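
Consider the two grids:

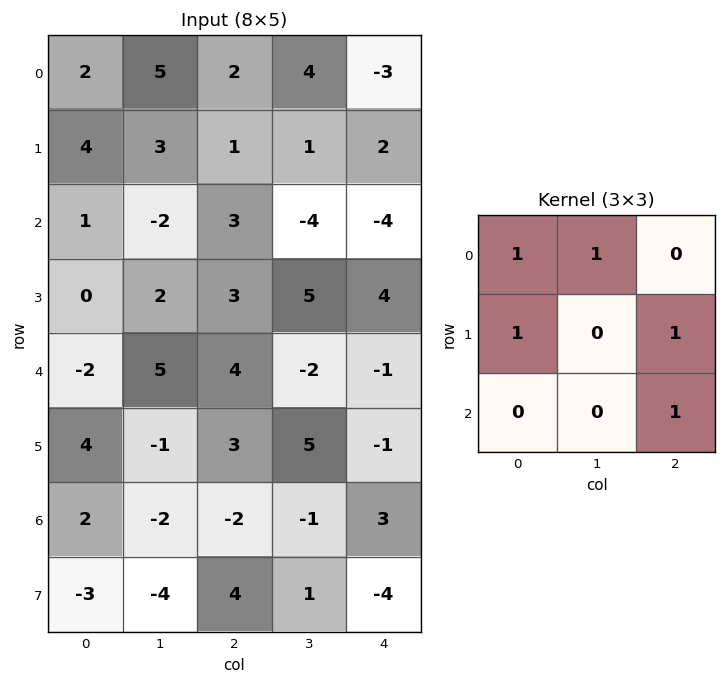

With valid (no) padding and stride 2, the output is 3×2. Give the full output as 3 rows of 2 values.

15 5
6 5
8 7

Output[0,0]: The receptive field on the input at this output position is [2 5 2 / 4 3 1 / 1 -2 3]. Elementwise product with the kernel and sum: 2·1 + 5·1 + 4·1 + 1·1 + 3·1.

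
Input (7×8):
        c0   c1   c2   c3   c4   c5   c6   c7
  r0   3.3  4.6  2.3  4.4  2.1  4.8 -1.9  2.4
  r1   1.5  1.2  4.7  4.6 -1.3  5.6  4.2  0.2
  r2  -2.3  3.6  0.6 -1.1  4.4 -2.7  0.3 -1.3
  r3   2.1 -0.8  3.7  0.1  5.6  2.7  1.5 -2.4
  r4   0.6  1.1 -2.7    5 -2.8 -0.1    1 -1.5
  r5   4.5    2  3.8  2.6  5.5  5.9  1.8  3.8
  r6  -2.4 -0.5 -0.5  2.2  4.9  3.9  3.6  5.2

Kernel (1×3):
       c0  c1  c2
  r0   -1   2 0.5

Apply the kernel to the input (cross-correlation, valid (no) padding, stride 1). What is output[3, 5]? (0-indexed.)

-0.9

The receptive field on the input at this output position is [2.7 1.5 -2.4]. Elementwise product with the kernel and sum: 2.7·-1 + 1.5·2 + -2.4·0.5.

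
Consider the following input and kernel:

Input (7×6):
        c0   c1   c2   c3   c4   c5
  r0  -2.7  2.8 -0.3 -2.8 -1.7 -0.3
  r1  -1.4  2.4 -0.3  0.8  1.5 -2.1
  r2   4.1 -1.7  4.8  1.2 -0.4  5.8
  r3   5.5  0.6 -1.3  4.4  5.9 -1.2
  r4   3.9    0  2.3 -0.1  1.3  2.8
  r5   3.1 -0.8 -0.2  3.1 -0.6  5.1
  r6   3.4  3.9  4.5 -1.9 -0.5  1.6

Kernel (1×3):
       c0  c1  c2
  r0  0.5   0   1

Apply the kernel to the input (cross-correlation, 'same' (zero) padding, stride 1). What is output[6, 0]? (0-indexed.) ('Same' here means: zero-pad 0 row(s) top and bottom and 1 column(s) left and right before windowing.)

3.9

The receptive field on the zero-padded input at this output position is [0 3.4 3.9]. Elementwise product with the kernel and sum: 0·0.5 + 3.9·1.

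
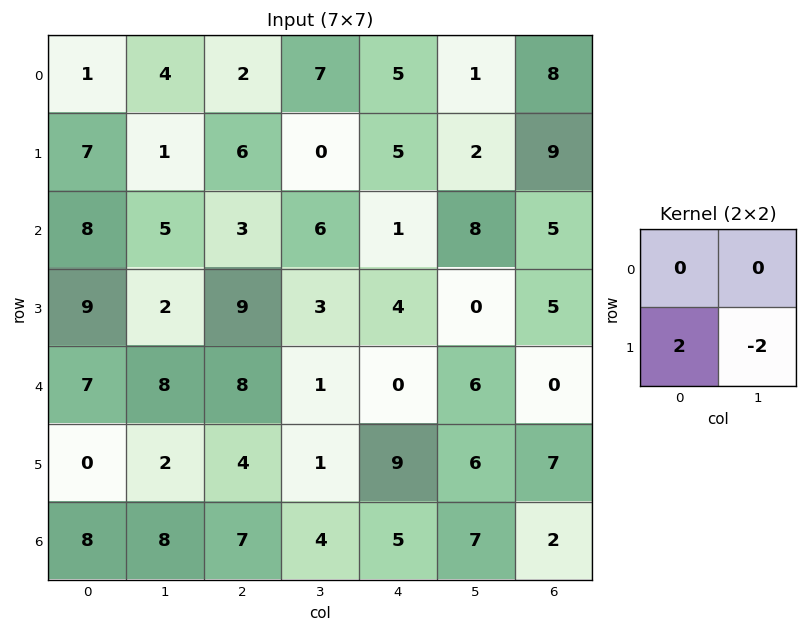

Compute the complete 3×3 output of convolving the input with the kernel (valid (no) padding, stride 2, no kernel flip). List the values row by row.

Output[0,0]: The receptive field on the input at this output position is [1 4 / 7 1]. Elementwise product with the kernel and sum: 7·2 + 1·-2.
Output[0,1]: The receptive field on the input at this output position is [2 7 / 6 0]. Elementwise product with the kernel and sum: 6·2 + 0·-2.

12 12 6
14 12 8
-4 6 6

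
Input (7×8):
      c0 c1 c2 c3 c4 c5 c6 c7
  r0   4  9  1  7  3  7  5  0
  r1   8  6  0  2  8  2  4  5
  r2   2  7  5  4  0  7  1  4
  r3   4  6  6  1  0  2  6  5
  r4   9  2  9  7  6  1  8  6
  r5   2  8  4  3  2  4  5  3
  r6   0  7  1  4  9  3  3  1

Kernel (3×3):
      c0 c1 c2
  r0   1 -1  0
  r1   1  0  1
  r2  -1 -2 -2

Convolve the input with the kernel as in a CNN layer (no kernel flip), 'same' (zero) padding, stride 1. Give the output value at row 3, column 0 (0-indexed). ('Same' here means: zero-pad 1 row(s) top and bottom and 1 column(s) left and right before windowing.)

The receptive field on the zero-padded input at this output position is [0 2 7 / 0 4 6 / 0 9 2]. Elementwise product with the kernel and sum: 0·1 + 2·-1 + 0·1 + 6·1 + 0·-1 + 9·-2 + 2·-2.

-18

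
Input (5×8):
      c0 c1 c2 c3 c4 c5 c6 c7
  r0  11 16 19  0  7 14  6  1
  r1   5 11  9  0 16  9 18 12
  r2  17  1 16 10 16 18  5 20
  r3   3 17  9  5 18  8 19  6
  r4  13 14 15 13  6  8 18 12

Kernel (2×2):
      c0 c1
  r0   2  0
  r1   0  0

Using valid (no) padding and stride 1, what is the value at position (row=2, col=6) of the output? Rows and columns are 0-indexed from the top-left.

The receptive field on the input at this output position is [5 20 / 19 6]. Elementwise product with the kernel and sum: 5·2.

10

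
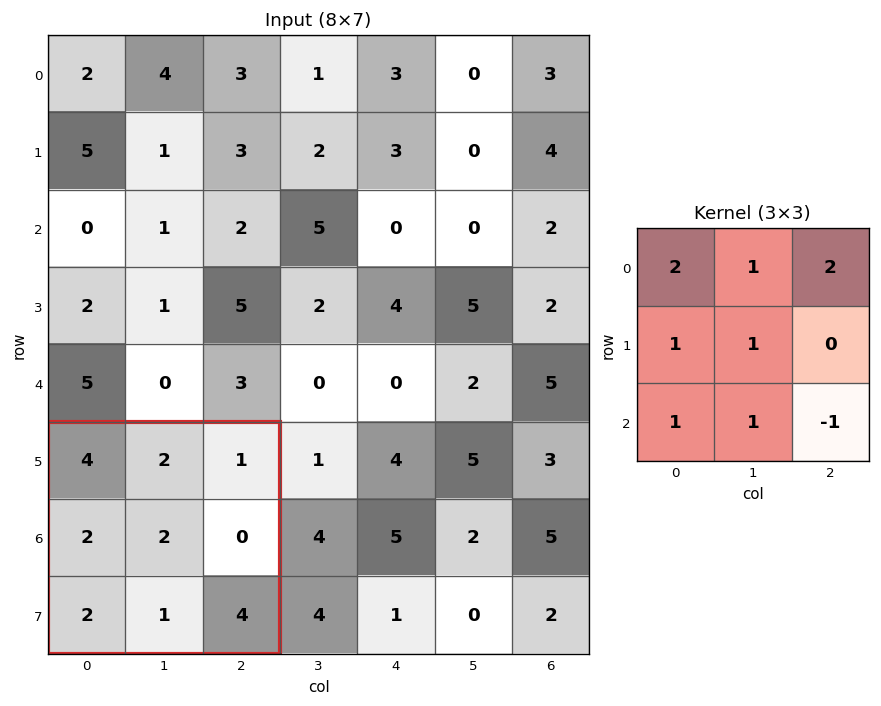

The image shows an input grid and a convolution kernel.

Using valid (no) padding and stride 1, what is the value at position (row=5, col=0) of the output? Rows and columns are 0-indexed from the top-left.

15

The receptive field on the input at this output position is [4 2 1 / 2 2 0 / 2 1 4]. Elementwise product with the kernel and sum: 4·2 + 2·1 + 1·2 + 2·1 + 2·1 + 2·1 + 1·1 + 4·-1.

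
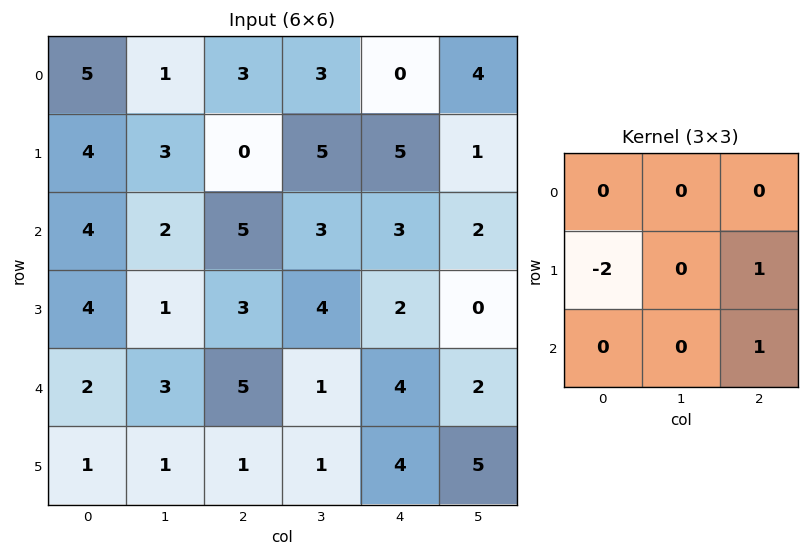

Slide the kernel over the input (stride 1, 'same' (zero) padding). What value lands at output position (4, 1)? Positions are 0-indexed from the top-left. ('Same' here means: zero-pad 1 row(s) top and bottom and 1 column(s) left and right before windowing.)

The receptive field on the zero-padded input at this output position is [4 1 3 / 2 3 5 / 1 1 1]. Elementwise product with the kernel and sum: 2·-2 + 5·1 + 1·1.

2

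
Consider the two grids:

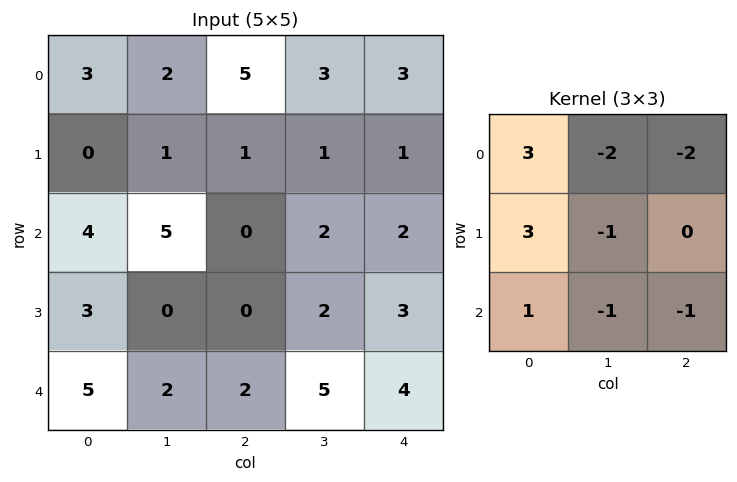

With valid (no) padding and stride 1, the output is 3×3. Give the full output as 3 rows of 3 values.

-7 -5 1
6 12 -8
12 6 -17

Output[0,0]: The receptive field on the input at this output position is [3 2 5 / 0 1 1 / 4 5 0]. Elementwise product with the kernel and sum: 3·3 + 2·-2 + 5·-2 + 0·3 + 1·-1 + 4·1 + 5·-1 + 0·-1.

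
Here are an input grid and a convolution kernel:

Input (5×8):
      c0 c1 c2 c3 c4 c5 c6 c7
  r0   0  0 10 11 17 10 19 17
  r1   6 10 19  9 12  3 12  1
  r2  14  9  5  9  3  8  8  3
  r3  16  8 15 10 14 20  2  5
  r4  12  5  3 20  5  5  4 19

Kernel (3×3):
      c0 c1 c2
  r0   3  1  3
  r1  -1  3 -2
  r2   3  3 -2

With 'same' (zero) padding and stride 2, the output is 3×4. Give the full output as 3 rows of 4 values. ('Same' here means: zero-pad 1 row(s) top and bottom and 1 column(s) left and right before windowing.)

-2 77 77 56
92 113 64 90
66 33 89 46

Output[0,0]: The receptive field on the zero-padded input at this output position is [0 0 0 / 0 0 0 / 0 6 10]. Elementwise product with the kernel and sum: 0·3 + 0·1 + 0·3 + 0·-1 + 0·3 + 0·-2 + 0·3 + 6·3 + 10·-2.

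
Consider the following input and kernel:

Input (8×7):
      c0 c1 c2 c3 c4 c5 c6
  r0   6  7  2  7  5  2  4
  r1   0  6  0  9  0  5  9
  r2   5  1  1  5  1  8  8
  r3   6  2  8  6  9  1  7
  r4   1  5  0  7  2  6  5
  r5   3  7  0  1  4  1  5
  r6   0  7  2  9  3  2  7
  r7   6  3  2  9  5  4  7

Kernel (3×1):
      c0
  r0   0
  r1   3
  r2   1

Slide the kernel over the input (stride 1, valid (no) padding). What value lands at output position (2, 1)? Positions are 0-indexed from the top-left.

The receptive field on the input at this output position is [1 / 2 / 5]. Elementwise product with the kernel and sum: 2·3 + 5·1.

11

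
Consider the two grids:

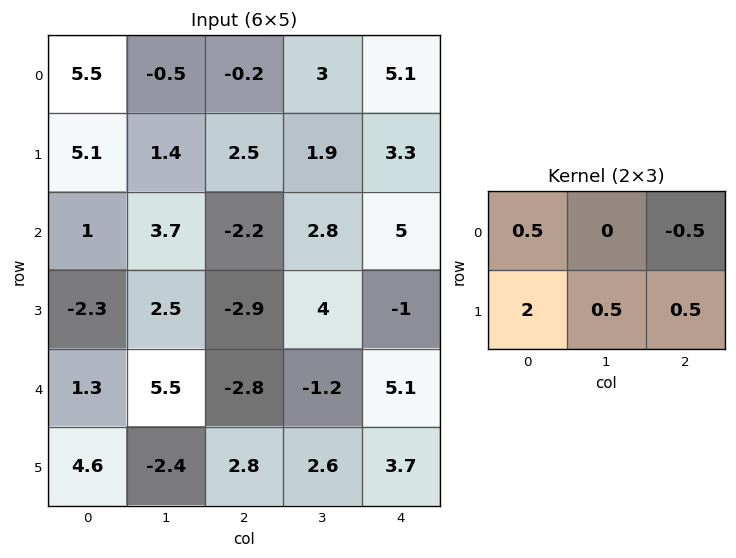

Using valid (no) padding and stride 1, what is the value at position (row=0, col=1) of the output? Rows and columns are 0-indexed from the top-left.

3.25

The receptive field on the input at this output position is [-0.5 -0.2 3 / 1.4 2.5 1.9]. Elementwise product with the kernel and sum: -0.5·0.5 + 3·-0.5 + 1.4·2 + 2.5·0.5 + 1.9·0.5.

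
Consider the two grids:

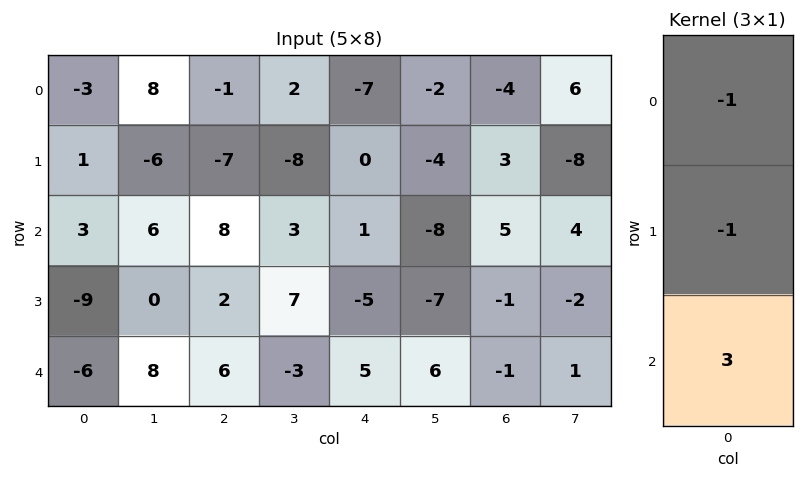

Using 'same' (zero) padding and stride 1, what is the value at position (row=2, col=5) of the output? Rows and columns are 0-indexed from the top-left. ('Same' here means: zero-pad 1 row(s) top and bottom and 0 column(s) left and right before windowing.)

-9

The receptive field on the zero-padded input at this output position is [-4 / -8 / -7]. Elementwise product with the kernel and sum: -4·-1 + -8·-1 + -7·3.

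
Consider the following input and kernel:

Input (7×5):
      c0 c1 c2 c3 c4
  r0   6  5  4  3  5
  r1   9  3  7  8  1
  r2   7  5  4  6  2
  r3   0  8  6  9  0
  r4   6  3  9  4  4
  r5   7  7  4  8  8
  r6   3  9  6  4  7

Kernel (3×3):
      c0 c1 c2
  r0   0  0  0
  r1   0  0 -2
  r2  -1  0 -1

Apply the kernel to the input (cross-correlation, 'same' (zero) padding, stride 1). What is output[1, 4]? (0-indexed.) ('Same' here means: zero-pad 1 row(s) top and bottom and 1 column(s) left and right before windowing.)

The receptive field on the zero-padded input at this output position is [3 5 0 / 8 1 0 / 6 2 0]. Elementwise product with the kernel and sum: 0·-2 + 6·-1 + 0·-1.

-6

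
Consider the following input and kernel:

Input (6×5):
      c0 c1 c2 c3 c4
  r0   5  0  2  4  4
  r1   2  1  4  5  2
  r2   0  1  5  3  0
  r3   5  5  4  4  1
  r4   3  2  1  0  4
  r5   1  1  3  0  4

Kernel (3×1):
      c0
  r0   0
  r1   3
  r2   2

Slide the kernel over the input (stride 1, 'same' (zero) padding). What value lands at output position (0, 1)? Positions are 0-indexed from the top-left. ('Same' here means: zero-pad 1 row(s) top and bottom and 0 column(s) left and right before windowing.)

2

The receptive field on the zero-padded input at this output position is [0 / 0 / 1]. Elementwise product with the kernel and sum: 0·3 + 1·2.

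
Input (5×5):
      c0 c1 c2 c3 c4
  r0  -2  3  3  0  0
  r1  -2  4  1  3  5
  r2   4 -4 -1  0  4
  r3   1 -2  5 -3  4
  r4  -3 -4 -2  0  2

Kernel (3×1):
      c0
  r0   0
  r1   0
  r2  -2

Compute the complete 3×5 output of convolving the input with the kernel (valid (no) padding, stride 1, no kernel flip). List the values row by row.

Output[0,0]: The receptive field on the input at this output position is [-2 / -2 / 4]. Elementwise product with the kernel and sum: 4·-2.
Output[0,1]: The receptive field on the input at this output position is [3 / 4 / -4]. Elementwise product with the kernel and sum: -4·-2.

-8 8 2 0 -8
-2 4 -10 6 -8
6 8 4 0 -4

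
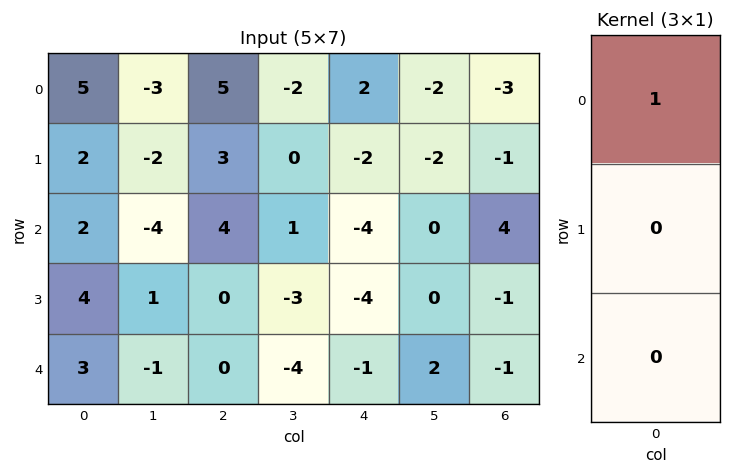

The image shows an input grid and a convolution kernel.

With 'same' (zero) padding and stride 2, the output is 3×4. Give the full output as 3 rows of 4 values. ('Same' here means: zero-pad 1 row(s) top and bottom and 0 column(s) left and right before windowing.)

Output[0,0]: The receptive field on the zero-padded input at this output position is [0 / 5 / 2]. Elementwise product with the kernel and sum: 0·1.
Output[0,1]: The receptive field on the zero-padded input at this output position is [0 / 5 / 3]. Elementwise product with the kernel and sum: 0·1.

0 0 0 0
2 3 -2 -1
4 0 -4 -1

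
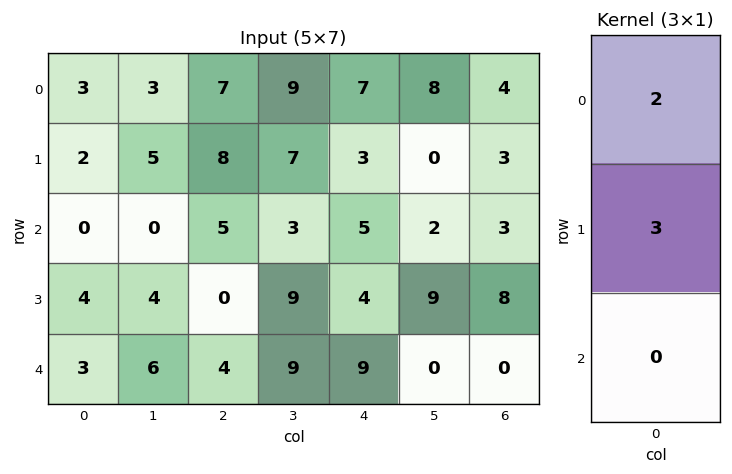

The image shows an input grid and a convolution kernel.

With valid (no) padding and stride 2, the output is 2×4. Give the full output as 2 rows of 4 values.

12 38 23 17
12 10 22 30

Output[0,0]: The receptive field on the input at this output position is [3 / 2 / 0]. Elementwise product with the kernel and sum: 3·2 + 2·3.
Output[0,1]: The receptive field on the input at this output position is [7 / 8 / 5]. Elementwise product with the kernel and sum: 7·2 + 8·3.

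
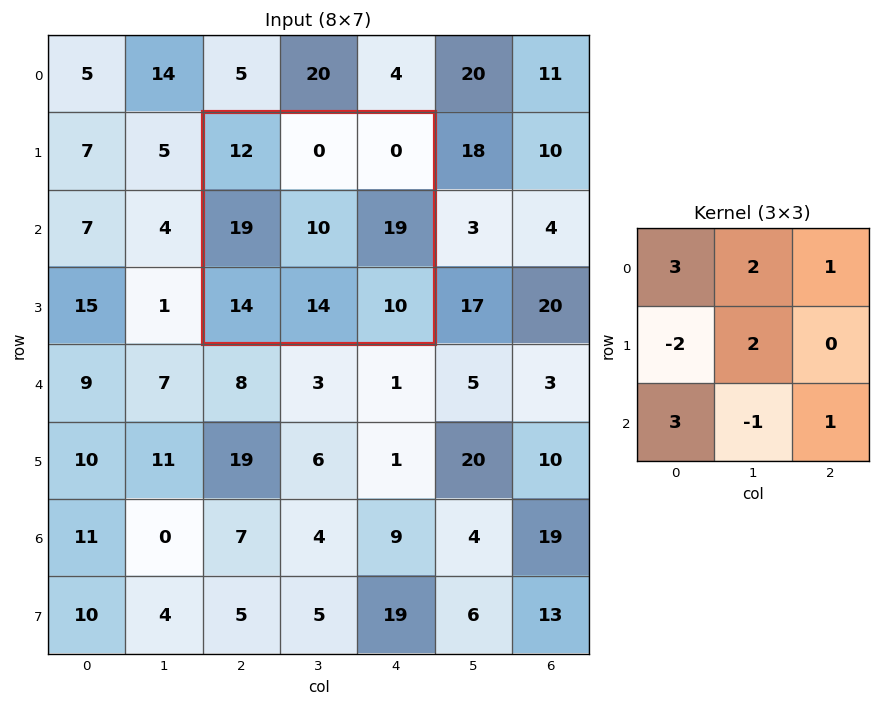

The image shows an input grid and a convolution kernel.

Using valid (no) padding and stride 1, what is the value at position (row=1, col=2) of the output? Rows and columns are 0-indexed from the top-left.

The receptive field on the input at this output position is [12 0 0 / 19 10 19 / 14 14 10]. Elementwise product with the kernel and sum: 12·3 + 0·2 + 0·1 + 19·-2 + 10·2 + 14·3 + 14·-1 + 10·1.

56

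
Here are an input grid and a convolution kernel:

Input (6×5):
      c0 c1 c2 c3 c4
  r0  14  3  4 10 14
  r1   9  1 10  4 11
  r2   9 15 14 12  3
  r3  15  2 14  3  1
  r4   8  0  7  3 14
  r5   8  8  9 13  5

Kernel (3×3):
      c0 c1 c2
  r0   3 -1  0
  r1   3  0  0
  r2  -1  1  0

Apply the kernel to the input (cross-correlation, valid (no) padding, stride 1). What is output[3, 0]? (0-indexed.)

The receptive field on the input at this output position is [15 2 14 / 8 0 7 / 8 8 9]. Elementwise product with the kernel and sum: 15·3 + 2·-1 + 8·3 + 8·-1 + 8·1.

67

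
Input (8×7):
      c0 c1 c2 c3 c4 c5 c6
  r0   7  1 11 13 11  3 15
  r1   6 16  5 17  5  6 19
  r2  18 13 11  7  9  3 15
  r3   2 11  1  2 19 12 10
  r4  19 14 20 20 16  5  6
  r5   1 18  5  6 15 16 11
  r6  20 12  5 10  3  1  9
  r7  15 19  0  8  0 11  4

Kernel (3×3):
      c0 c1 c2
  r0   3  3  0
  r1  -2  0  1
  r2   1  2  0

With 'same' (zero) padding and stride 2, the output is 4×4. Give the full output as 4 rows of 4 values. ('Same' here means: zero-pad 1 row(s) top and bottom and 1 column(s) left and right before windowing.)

Output[0,0]: The receptive field on the zero-padded input at this output position is [0 0 0 / 0 7 1 / 0 6 16]. Elementwise product with the kernel and sum: 0·3 + 0·3 + 0·-2 + 1·1 + 0·1 + 6·2.
Output[0,1]: The receptive field on the zero-padded input at this output position is [0 0 0 / 1 11 13 / 16 5 17]. Elementwise product with the kernel and sum: 0·3 + 0·3 + 1·-2 + 13·1 + 16·1 + 5·2.

13 37 4 38
35 57 95 101
22 56 64 94
45 74 52 98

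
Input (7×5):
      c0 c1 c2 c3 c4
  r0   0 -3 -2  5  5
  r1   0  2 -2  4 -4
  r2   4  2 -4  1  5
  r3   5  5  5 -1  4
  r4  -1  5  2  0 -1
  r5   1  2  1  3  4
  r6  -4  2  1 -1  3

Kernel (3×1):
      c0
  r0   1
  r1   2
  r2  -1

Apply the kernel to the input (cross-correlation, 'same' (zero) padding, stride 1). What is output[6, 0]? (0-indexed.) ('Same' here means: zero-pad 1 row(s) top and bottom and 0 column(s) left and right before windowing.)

-7

The receptive field on the zero-padded input at this output position is [1 / -4 / 0]. Elementwise product with the kernel and sum: 1·1 + -4·2 + 0·-1.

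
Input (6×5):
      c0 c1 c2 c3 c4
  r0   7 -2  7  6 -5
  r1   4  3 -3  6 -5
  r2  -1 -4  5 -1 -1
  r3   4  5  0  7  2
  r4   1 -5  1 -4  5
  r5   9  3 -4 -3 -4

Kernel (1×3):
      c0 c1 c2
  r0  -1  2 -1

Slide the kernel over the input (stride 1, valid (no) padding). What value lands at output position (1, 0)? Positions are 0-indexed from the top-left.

The receptive field on the input at this output position is [4 3 -3]. Elementwise product with the kernel and sum: 4·-1 + 3·2 + -3·-1.

5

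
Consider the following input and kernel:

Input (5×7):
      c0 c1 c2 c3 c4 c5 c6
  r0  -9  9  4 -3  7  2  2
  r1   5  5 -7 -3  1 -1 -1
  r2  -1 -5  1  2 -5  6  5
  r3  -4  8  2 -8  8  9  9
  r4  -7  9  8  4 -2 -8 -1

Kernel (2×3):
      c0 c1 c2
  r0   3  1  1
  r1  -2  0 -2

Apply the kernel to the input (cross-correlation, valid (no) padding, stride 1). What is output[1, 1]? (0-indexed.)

11

The receptive field on the input at this output position is [5 -7 -3 / -5 1 2]. Elementwise product with the kernel and sum: 5·3 + -7·1 + -3·1 + -5·-2 + 2·-2.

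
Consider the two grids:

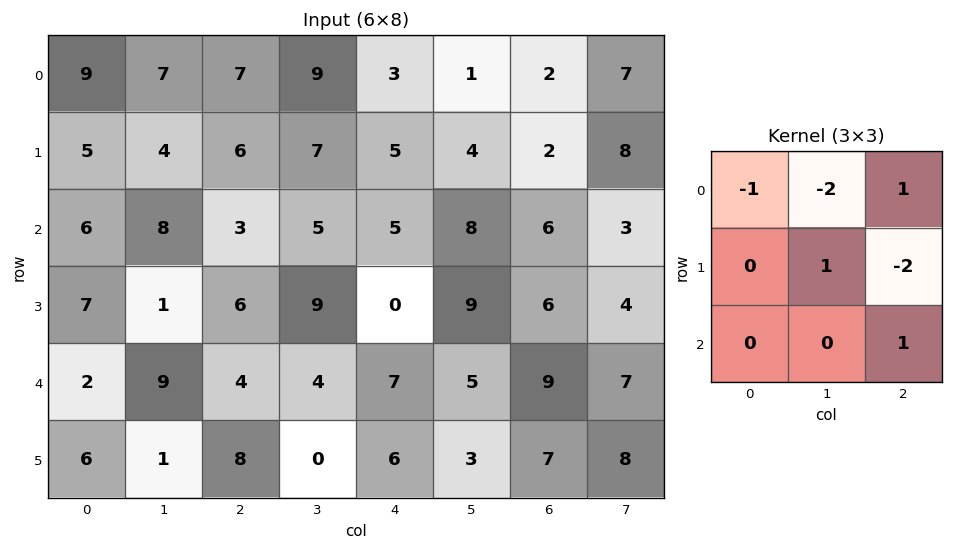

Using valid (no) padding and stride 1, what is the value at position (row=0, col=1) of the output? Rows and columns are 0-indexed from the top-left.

-15

The receptive field on the input at this output position is [7 7 9 / 4 6 7 / 8 3 5]. Elementwise product with the kernel and sum: 7·-1 + 7·-2 + 9·1 + 6·1 + 7·-2 + 5·1.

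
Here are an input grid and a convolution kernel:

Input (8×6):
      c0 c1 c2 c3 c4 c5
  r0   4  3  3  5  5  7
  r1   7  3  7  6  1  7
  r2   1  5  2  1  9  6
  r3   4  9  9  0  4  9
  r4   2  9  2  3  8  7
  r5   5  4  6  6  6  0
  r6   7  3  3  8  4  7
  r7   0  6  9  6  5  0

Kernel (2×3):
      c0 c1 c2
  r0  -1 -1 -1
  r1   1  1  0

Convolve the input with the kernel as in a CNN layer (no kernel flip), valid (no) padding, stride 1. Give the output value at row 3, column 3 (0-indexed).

-2

The receptive field on the input at this output position is [0 4 9 / 3 8 7]. Elementwise product with the kernel and sum: 0·-1 + 4·-1 + 9·-1 + 3·1 + 8·1.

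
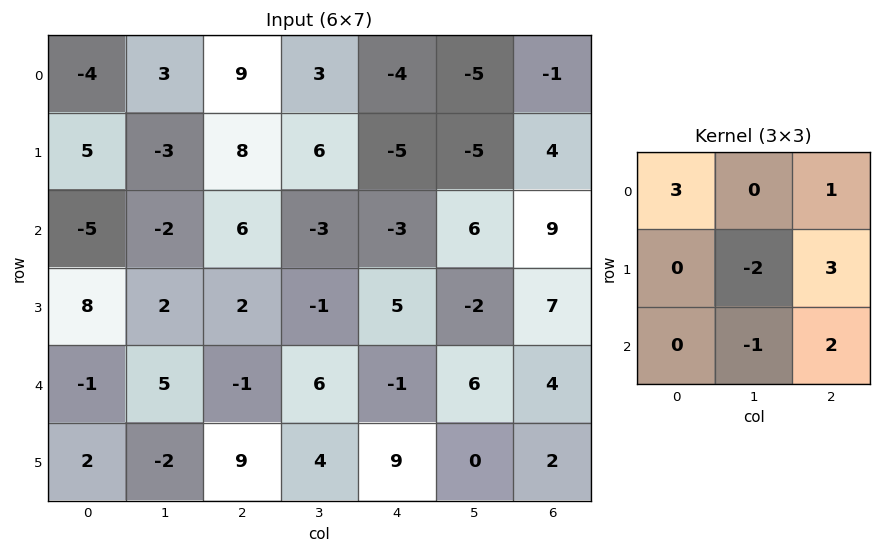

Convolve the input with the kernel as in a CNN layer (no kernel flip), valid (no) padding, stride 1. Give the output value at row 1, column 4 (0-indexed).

20

The receptive field on the input at this output position is [-5 -5 4 / -3 6 9 / 5 -2 7]. Elementwise product with the kernel and sum: -5·3 + 4·1 + 6·-2 + 9·3 + -2·-1 + 7·2.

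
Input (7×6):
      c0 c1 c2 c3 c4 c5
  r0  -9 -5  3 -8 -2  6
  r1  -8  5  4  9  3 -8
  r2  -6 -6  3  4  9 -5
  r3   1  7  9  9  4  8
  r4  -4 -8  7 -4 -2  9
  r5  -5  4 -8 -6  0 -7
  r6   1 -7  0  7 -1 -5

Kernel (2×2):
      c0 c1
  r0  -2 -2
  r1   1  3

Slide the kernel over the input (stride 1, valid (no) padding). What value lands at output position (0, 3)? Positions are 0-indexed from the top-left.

38

The receptive field on the input at this output position is [-8 -2 / 9 3]. Elementwise product with the kernel and sum: -8·-2 + -2·-2 + 9·1 + 3·3.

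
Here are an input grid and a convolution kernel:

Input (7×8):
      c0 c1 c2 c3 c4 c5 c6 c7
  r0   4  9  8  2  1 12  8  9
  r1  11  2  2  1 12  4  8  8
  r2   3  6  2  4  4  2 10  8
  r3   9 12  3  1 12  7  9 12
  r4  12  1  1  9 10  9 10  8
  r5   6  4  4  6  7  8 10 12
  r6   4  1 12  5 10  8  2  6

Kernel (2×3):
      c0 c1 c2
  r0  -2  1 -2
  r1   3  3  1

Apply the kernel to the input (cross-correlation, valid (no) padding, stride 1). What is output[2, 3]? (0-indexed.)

38

The receptive field on the input at this output position is [4 4 2 / 1 12 7]. Elementwise product with the kernel and sum: 4·-2 + 4·1 + 2·-2 + 1·3 + 12·3 + 7·1.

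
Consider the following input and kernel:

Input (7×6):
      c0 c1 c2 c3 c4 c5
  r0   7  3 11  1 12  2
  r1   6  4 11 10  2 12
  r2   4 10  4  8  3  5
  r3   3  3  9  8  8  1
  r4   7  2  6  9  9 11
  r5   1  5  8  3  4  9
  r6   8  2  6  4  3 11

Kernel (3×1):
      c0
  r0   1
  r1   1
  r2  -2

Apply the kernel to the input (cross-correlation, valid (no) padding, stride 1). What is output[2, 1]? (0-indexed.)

The receptive field on the input at this output position is [10 / 3 / 2]. Elementwise product with the kernel and sum: 10·1 + 3·1 + 2·-2.

9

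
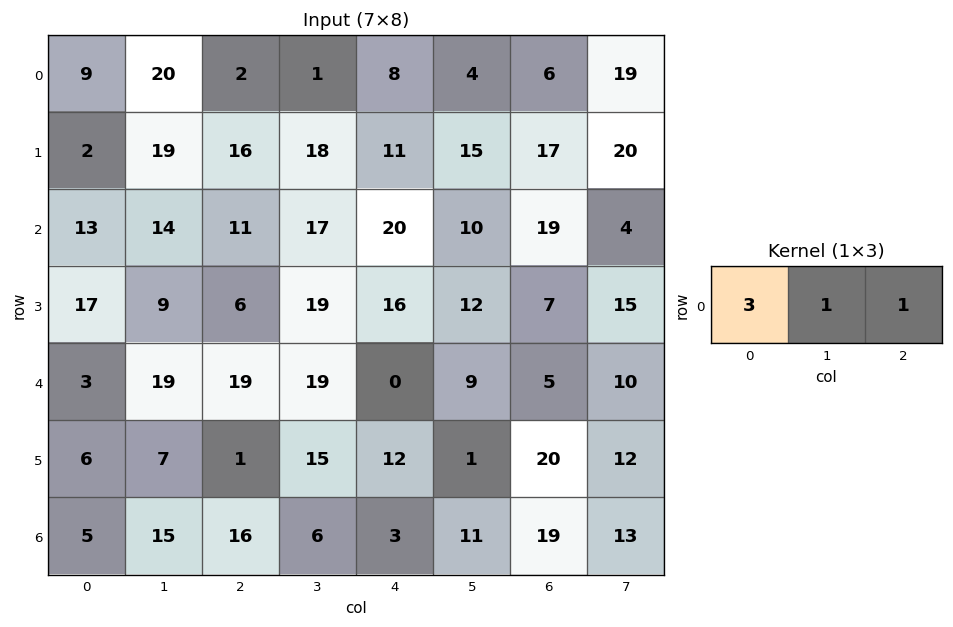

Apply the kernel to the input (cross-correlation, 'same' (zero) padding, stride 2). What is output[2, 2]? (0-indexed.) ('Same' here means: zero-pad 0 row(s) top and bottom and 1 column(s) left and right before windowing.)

66

The receptive field on the zero-padded input at this output position is [19 0 9]. Elementwise product with the kernel and sum: 19·3 + 0·1 + 9·1.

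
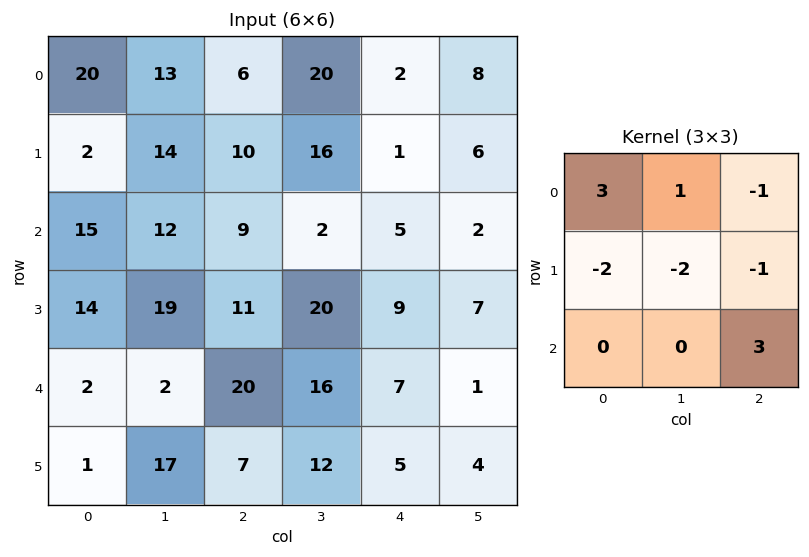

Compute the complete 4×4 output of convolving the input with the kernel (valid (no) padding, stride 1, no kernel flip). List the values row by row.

Output[0,0]: The receptive field on the input at this output position is [20 13 6 / 2 14 10 / 15 12 9]. Elementwise product with the kernel and sum: 20·3 + 13·1 + 6·-1 + 2·-2 + 14·-2 + 10·-1 + 9·3.

52 -33 -2 20
-20 52 45 48
31 11 -26 -53
43 24 -20 27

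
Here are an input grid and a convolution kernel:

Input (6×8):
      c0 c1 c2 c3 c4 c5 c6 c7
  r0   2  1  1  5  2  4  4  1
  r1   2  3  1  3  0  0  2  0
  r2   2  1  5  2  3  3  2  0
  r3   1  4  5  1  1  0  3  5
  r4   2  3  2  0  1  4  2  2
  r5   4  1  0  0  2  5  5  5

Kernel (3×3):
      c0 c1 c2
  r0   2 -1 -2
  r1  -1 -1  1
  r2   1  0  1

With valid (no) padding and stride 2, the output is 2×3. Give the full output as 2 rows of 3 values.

Output[0,0]: The receptive field on the input at this output position is [2 1 1 / 2 3 1 / 2 1 5]. Elementwise product with the kernel and sum: 2·2 + 1·-1 + 1·-2 + 2·-1 + 3·-1 + 1·1 + 2·1 + 5·1.

4 -3 -1
-3 0 4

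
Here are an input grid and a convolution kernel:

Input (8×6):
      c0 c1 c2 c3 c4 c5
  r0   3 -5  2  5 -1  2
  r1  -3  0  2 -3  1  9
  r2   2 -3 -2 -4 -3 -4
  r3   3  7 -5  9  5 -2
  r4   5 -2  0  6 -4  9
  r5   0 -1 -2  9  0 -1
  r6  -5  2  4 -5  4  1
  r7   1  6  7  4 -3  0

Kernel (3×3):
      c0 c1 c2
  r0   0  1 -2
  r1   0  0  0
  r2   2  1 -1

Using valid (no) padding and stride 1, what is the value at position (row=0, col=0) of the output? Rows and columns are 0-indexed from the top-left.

The receptive field on the input at this output position is [3 -5 2 / -3 0 2 / 2 -3 -2]. Elementwise product with the kernel and sum: -5·1 + 2·-2 + 2·2 + -3·1 + -2·-1.

-6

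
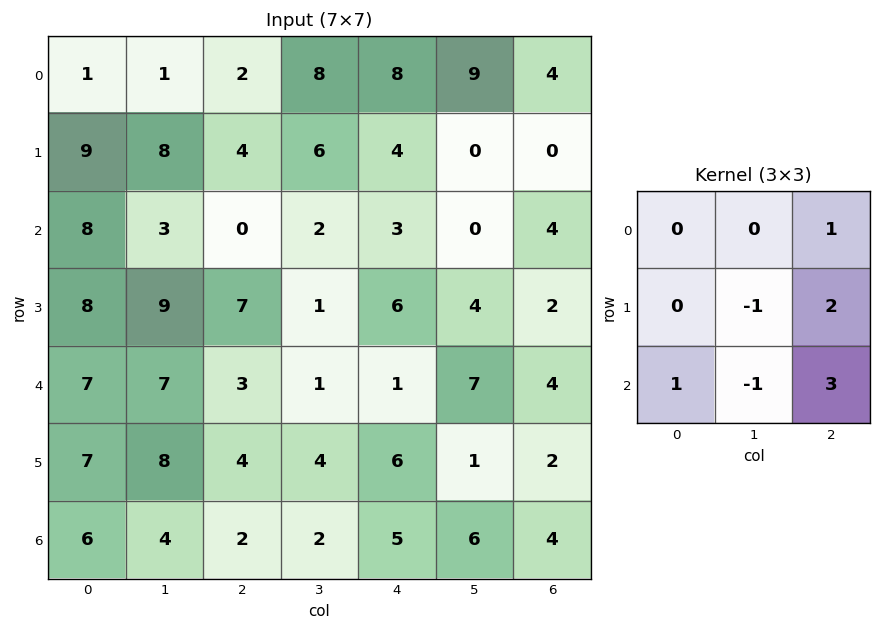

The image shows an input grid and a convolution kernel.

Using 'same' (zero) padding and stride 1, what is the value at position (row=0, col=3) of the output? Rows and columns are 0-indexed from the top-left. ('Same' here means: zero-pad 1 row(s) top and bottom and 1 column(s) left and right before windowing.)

18

The receptive field on the zero-padded input at this output position is [0 0 0 / 2 8 8 / 4 6 4]. Elementwise product with the kernel and sum: 0·1 + 8·-1 + 8·2 + 4·1 + 6·-1 + 4·3.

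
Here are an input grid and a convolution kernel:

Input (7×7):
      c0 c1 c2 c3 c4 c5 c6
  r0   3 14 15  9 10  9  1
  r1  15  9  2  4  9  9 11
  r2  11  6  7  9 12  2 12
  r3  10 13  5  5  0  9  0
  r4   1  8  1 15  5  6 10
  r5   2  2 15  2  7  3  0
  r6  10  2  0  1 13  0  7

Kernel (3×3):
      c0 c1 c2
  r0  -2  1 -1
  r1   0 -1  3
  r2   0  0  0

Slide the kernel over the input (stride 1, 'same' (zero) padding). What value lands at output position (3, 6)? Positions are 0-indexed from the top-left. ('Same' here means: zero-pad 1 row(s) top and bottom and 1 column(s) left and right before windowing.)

8

The receptive field on the zero-padded input at this output position is [2 12 0 / 9 0 0 / 6 10 0]. Elementwise product with the kernel and sum: 2·-2 + 12·1 + 0·-1 + 0·-1 + 0·3.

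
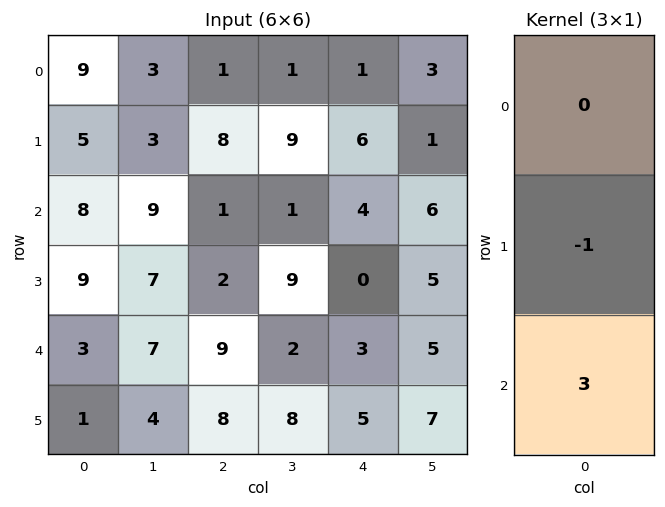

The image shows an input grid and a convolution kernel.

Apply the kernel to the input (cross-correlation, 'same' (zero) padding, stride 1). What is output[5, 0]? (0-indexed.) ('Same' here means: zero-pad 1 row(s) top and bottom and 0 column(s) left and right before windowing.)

-1

The receptive field on the zero-padded input at this output position is [3 / 1 / 0]. Elementwise product with the kernel and sum: 1·-1 + 0·3.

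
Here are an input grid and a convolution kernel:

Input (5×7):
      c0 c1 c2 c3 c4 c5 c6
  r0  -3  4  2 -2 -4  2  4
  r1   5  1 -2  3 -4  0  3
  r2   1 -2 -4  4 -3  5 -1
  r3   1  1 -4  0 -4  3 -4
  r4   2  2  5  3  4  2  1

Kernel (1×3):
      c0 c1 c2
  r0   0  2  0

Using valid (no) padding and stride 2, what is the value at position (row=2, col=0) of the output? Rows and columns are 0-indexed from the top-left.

4

The receptive field on the input at this output position is [2 2 5]. Elementwise product with the kernel and sum: 2·2.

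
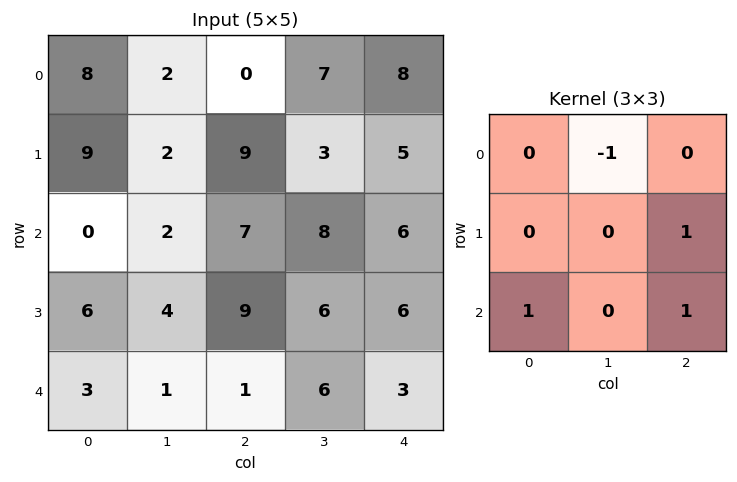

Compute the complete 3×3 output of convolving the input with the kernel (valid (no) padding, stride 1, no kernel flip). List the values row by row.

14 13 11
20 9 18
11 6 2

Output[0,0]: The receptive field on the input at this output position is [8 2 0 / 9 2 9 / 0 2 7]. Elementwise product with the kernel and sum: 2·-1 + 9·1 + 0·1 + 7·1.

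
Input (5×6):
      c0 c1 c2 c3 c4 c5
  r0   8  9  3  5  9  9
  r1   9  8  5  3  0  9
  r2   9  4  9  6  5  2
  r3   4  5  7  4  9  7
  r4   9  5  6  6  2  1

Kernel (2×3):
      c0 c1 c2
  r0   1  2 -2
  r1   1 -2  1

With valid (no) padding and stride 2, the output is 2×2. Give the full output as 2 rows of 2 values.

18 -6
0 19

Output[0,0]: The receptive field on the input at this output position is [8 9 3 / 9 8 5]. Elementwise product with the kernel and sum: 8·1 + 9·2 + 3·-2 + 9·1 + 8·-2 + 5·1.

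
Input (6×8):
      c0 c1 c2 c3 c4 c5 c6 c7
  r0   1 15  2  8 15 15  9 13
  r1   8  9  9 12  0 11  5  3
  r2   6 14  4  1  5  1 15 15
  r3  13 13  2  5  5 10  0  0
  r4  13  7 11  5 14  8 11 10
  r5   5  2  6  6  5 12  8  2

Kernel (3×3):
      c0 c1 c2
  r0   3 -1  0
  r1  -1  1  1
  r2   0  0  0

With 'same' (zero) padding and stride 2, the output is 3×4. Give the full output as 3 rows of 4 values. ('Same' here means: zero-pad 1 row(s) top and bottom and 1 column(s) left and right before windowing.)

Output[0,0]: The receptive field on the zero-padded input at this output position is [0 0 0 / 0 1 15 / 0 8 9]. Elementwise product with the kernel and sum: 0·3 + 0·-1 + 0·-1 + 1·1 + 15·1.

16 -5 22 7
12 9 41 57
7 46 27 43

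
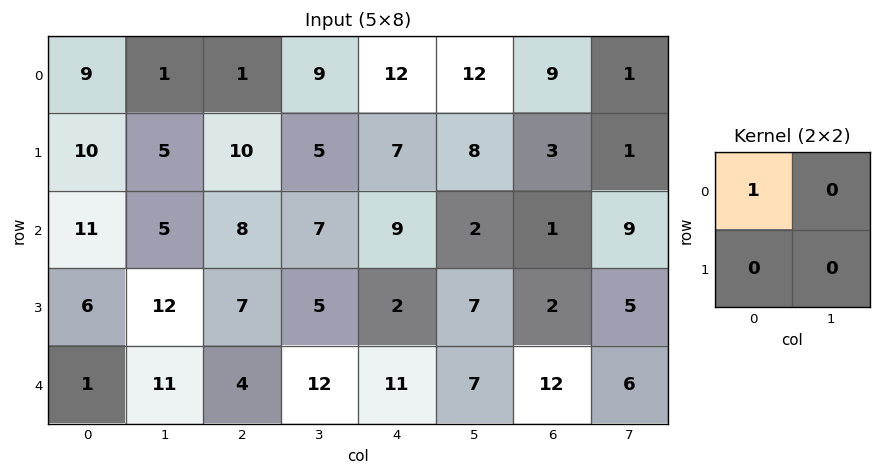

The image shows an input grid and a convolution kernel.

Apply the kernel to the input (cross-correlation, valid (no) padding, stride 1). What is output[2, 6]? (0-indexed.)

1

The receptive field on the input at this output position is [1 9 / 2 5]. Elementwise product with the kernel and sum: 1·1.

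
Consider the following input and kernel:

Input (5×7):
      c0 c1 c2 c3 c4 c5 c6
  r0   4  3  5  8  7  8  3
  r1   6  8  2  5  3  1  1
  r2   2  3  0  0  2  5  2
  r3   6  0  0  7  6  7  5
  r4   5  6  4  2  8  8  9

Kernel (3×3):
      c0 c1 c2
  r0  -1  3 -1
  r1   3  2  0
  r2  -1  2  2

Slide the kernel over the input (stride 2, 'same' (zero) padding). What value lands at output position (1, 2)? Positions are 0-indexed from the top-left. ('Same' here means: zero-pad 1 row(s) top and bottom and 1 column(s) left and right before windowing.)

26

The receptive field on the zero-padded input at this output position is [5 3 1 / 0 2 5 / 7 6 7]. Elementwise product with the kernel and sum: 5·-1 + 3·3 + 1·-1 + 0·3 + 2·2 + 7·-1 + 6·2 + 7·2.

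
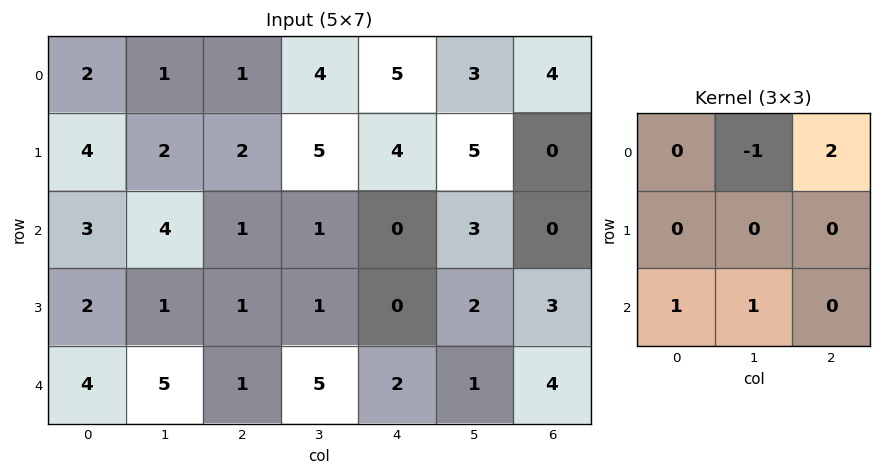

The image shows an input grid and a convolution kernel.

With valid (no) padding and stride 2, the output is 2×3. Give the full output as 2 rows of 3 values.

Output[0,0]: The receptive field on the input at this output position is [2 1 1 / 4 2 2 / 3 4 1]. Elementwise product with the kernel and sum: 1·-1 + 1·2 + 3·1 + 4·1.

8 8 8
7 5 0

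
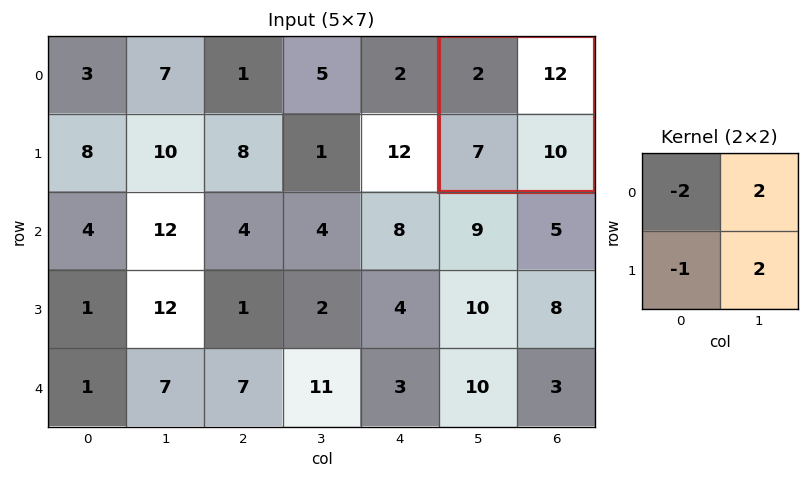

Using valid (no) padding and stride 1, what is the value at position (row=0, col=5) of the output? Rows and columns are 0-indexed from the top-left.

33

The receptive field on the input at this output position is [2 12 / 7 10]. Elementwise product with the kernel and sum: 2·-2 + 12·2 + 7·-1 + 10·2.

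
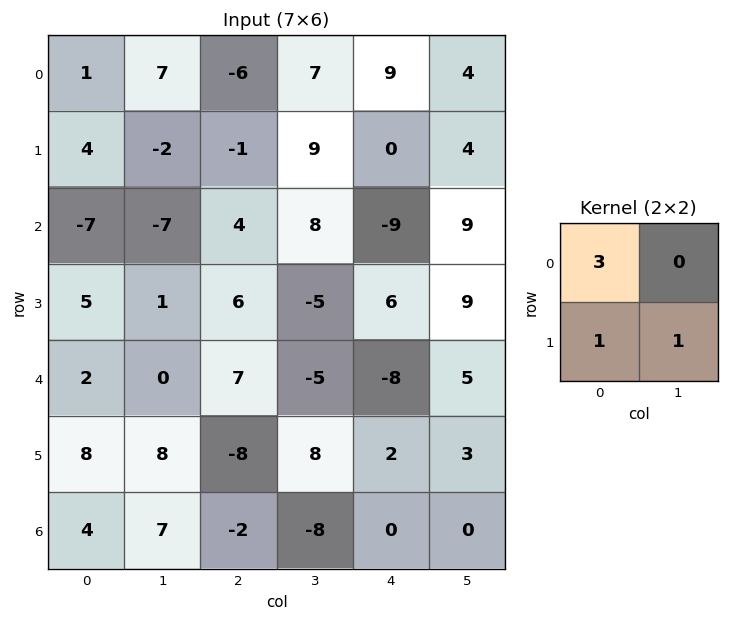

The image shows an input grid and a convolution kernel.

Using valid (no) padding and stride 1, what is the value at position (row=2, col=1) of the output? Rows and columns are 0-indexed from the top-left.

The receptive field on the input at this output position is [-7 4 / 1 6]. Elementwise product with the kernel and sum: -7·3 + 1·1 + 6·1.

-14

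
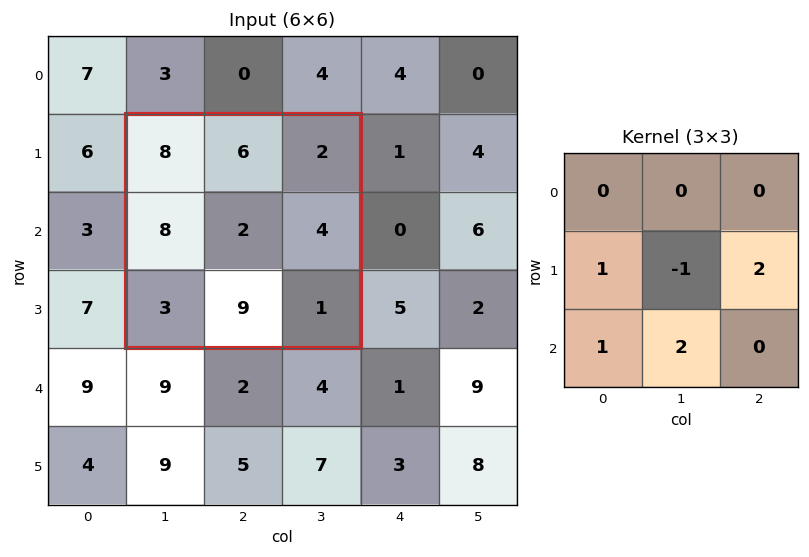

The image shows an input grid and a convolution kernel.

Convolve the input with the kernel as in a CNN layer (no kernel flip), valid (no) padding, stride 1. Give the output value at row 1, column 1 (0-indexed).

35

The receptive field on the input at this output position is [8 6 2 / 8 2 4 / 3 9 1]. Elementwise product with the kernel and sum: 8·1 + 2·-1 + 4·2 + 3·1 + 9·2.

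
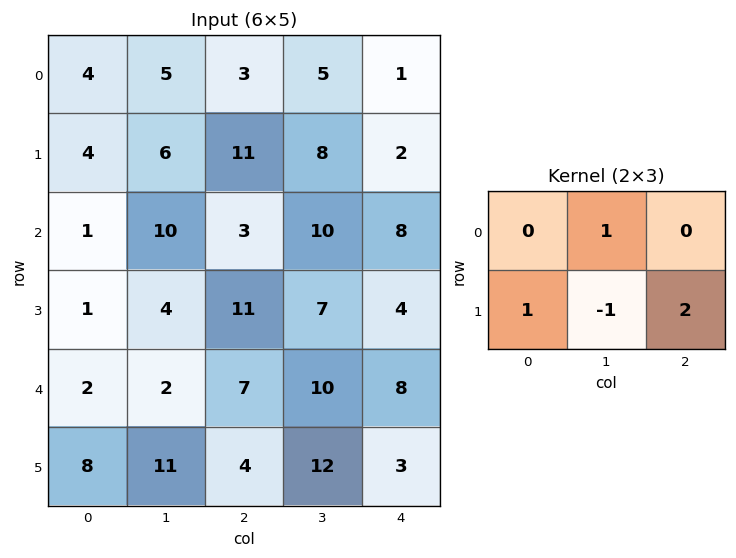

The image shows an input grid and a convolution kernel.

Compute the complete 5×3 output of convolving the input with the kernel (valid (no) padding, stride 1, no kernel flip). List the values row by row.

Output[0,0]: The receptive field on the input at this output position is [4 5 3 / 4 6 11]. Elementwise product with the kernel and sum: 5·1 + 4·1 + 6·-1 + 11·2.

25 14 12
3 38 17
29 10 22
18 26 20
7 38 8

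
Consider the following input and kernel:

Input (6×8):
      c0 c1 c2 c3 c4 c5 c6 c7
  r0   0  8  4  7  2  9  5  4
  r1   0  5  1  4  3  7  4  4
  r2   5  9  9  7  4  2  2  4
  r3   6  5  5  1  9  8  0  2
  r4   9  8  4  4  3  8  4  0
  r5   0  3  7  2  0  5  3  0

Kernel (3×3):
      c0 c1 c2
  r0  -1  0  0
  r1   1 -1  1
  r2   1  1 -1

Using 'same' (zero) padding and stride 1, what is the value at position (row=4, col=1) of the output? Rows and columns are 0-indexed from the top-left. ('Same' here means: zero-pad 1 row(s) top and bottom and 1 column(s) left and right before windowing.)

The receptive field on the zero-padded input at this output position is [6 5 5 / 9 8 4 / 0 3 7]. Elementwise product with the kernel and sum: 6·-1 + 9·1 + 8·-1 + 4·1 + 0·1 + 3·1 + 7·-1.

-5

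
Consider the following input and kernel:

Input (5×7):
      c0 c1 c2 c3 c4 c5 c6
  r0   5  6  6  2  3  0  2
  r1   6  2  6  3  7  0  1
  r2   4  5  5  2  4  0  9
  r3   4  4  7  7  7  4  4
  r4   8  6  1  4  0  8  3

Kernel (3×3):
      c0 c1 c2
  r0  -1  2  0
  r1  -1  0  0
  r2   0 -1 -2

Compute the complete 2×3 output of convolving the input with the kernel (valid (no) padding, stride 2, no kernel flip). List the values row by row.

-14 -18 -28
-6 -12 -25

Output[0,0]: The receptive field on the input at this output position is [5 6 6 / 6 2 6 / 4 5 5]. Elementwise product with the kernel and sum: 5·-1 + 6·2 + 6·-1 + 5·-1 + 5·-2.
Output[0,1]: The receptive field on the input at this output position is [6 2 3 / 6 3 7 / 5 2 4]. Elementwise product with the kernel and sum: 6·-1 + 2·2 + 6·-1 + 2·-1 + 4·-2.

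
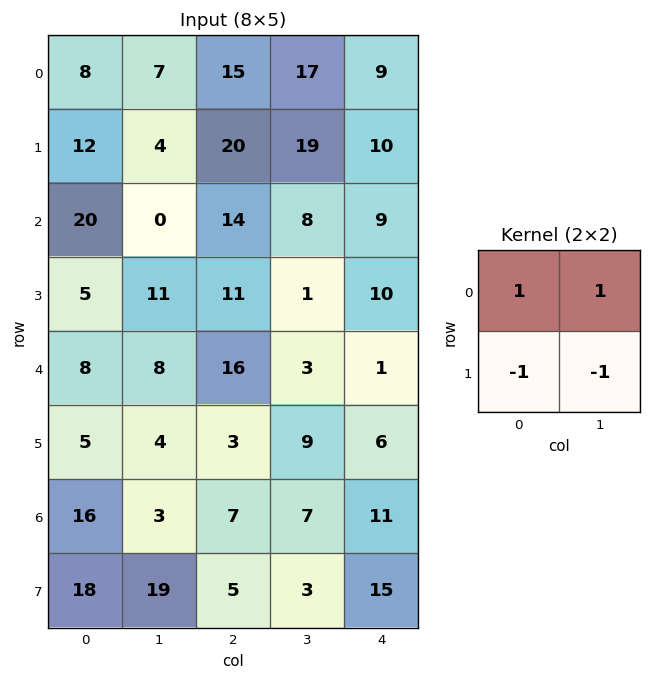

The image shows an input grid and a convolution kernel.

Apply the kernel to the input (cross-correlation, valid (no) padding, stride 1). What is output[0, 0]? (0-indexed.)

The receptive field on the input at this output position is [8 7 / 12 4]. Elementwise product with the kernel and sum: 8·1 + 7·1 + 12·-1 + 4·-1.

-1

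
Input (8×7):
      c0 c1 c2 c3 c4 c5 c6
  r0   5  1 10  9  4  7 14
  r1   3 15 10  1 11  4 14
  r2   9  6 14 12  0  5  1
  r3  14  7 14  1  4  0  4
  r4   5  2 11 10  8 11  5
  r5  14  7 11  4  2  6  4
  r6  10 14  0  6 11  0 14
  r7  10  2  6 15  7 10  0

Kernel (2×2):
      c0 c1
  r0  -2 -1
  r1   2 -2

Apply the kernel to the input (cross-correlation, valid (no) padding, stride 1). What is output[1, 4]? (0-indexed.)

-36

The receptive field on the input at this output position is [11 4 / 0 5]. Elementwise product with the kernel and sum: 11·-2 + 4·-1 + 0·2 + 5·-2.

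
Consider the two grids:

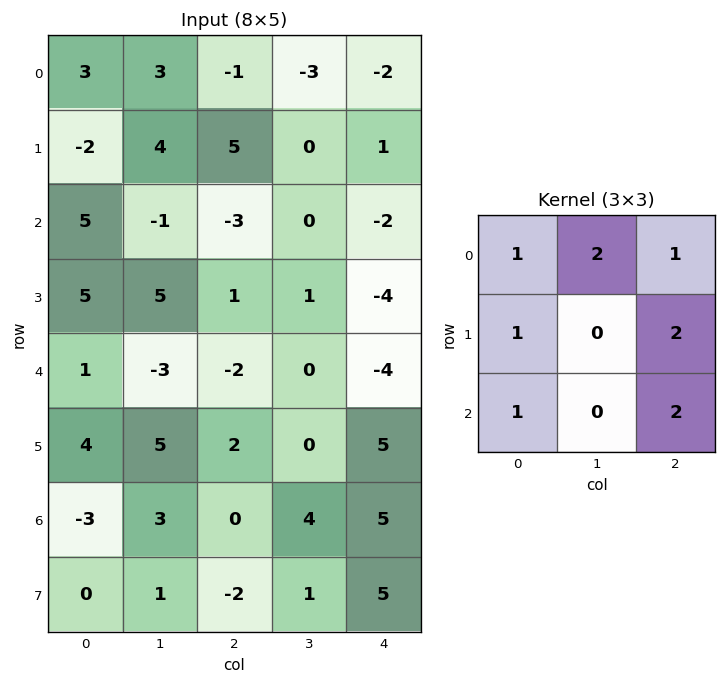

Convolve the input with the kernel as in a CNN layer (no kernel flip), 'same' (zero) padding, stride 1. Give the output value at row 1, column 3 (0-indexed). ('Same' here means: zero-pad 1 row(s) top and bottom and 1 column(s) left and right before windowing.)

The receptive field on the zero-padded input at this output position is [-1 -3 -2 / 5 0 1 / -3 0 -2]. Elementwise product with the kernel and sum: -1·1 + -3·2 + -2·1 + 5·1 + 1·2 + -3·1 + -2·2.

-9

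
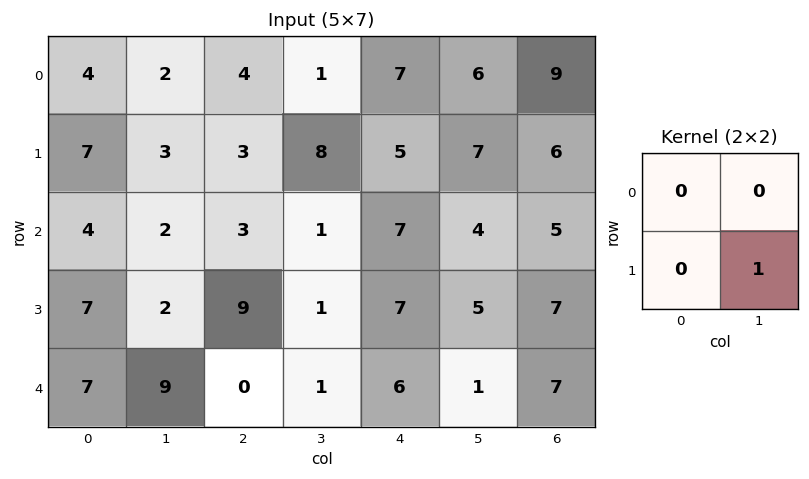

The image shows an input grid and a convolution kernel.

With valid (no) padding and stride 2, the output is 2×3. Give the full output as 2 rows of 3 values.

3 8 7
2 1 5

Output[0,0]: The receptive field on the input at this output position is [4 2 / 7 3]. Elementwise product with the kernel and sum: 3·1.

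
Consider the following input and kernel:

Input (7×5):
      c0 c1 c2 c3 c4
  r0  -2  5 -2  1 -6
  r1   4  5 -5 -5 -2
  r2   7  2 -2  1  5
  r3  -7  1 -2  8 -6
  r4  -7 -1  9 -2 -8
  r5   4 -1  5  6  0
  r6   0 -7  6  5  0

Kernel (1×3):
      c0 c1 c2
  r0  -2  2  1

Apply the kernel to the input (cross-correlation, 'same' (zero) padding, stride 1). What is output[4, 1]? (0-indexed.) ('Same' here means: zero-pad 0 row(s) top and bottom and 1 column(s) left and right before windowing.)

The receptive field on the zero-padded input at this output position is [-7 -1 9]. Elementwise product with the kernel and sum: -7·-2 + -1·2 + 9·1.

21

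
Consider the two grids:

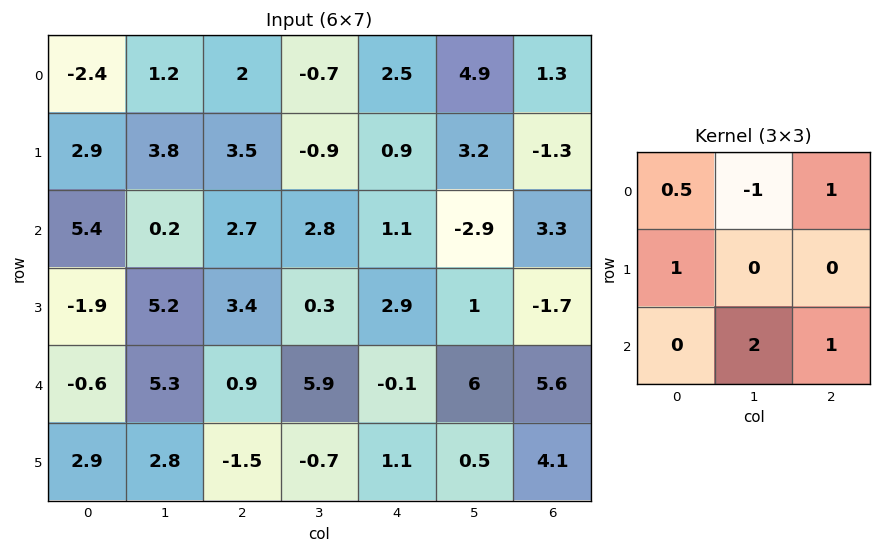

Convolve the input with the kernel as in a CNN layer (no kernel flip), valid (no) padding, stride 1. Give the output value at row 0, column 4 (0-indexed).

The receptive field on the input at this output position is [2.5 4.9 1.3 / 0.9 3.2 -1.3 / 1.1 -2.9 3.3]. Elementwise product with the kernel and sum: 2.5·0.5 + 4.9·-1 + 1.3·1 + 0.9·1 + -2.9·2 + 3.3·1.

-3.95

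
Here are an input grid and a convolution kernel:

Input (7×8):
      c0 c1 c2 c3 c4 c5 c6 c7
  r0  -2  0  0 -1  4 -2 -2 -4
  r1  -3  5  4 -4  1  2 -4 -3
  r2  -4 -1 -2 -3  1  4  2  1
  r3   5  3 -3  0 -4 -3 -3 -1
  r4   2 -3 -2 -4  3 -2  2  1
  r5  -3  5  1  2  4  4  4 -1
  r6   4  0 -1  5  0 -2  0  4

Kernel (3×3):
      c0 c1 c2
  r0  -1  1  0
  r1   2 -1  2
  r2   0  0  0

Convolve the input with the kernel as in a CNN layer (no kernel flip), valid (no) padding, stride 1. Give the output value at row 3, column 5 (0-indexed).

The receptive field on the input at this output position is [-3 -3 -1 / -2 2 1 / 4 4 -1]. Elementwise product with the kernel and sum: -3·-1 + -3·1 + -2·2 + 2·-1 + 1·2.

-4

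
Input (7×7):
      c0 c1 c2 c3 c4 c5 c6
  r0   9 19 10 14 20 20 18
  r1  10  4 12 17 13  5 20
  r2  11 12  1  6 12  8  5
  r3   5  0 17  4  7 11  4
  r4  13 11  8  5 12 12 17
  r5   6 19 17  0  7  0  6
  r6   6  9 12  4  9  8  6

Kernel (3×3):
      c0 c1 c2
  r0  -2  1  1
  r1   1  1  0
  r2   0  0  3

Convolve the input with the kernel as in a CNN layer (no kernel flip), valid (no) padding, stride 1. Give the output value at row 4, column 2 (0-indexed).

45

The receptive field on the input at this output position is [8 5 12 / 17 0 7 / 12 4 9]. Elementwise product with the kernel and sum: 8·-2 + 5·1 + 12·1 + 17·1 + 0·1 + 9·3.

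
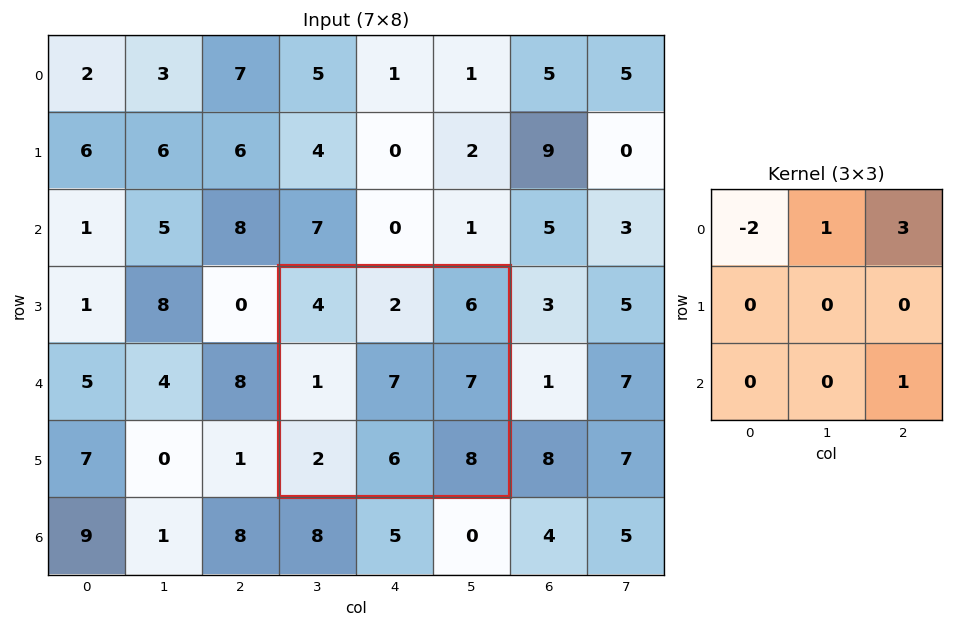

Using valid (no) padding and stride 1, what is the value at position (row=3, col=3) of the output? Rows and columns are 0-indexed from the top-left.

The receptive field on the input at this output position is [4 2 6 / 1 7 7 / 2 6 8]. Elementwise product with the kernel and sum: 4·-2 + 2·1 + 6·3 + 8·1.

20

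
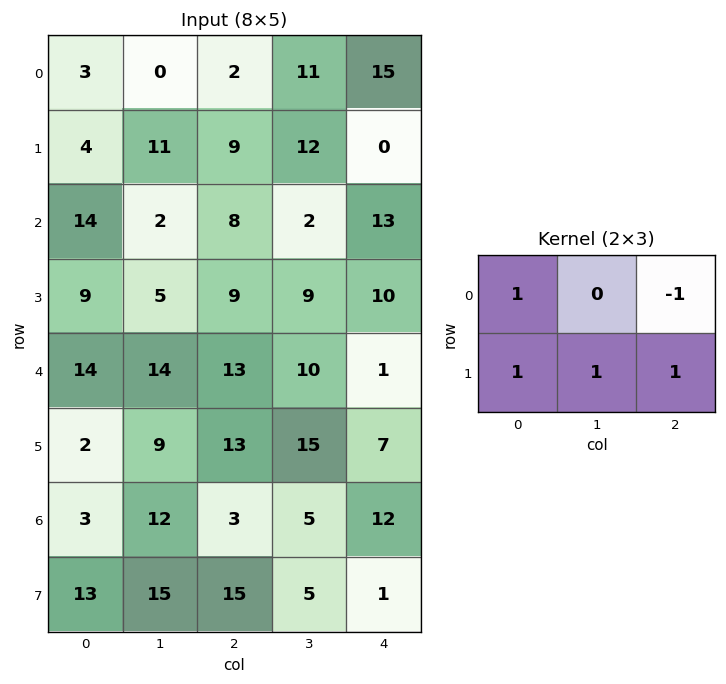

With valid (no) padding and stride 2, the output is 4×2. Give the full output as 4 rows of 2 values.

Output[0,0]: The receptive field on the input at this output position is [3 0 2 / 4 11 9]. Elementwise product with the kernel and sum: 3·1 + 2·-1 + 4·1 + 11·1 + 9·1.

25 8
29 23
25 47
43 12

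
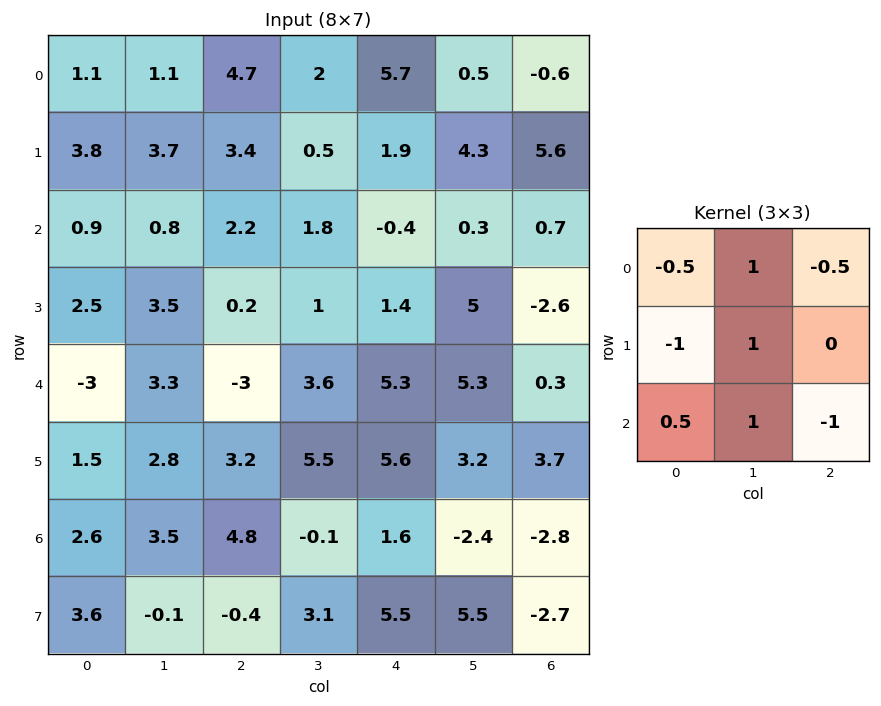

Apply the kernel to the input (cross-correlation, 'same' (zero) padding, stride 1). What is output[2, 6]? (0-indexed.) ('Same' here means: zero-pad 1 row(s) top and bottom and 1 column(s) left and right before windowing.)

The receptive field on the zero-padded input at this output position is [4.3 5.6 0 / 0.3 0.7 0 / 5 -2.6 0]. Elementwise product with the kernel and sum: 4.3·-0.5 + 5.6·1 + 0·-0.5 + 0.3·-1 + 0.7·1 + 5·0.5 + -2.6·1 + 0·-1.

3.75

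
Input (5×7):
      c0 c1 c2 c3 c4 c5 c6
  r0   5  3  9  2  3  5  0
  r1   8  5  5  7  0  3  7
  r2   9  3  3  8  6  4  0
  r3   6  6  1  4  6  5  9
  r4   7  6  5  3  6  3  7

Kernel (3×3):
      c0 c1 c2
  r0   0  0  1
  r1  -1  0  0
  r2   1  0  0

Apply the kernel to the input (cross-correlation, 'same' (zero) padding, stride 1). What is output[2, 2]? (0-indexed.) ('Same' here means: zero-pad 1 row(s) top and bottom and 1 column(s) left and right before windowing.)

10

The receptive field on the zero-padded input at this output position is [5 5 7 / 3 3 8 / 6 1 4]. Elementwise product with the kernel and sum: 7·1 + 3·-1 + 6·1.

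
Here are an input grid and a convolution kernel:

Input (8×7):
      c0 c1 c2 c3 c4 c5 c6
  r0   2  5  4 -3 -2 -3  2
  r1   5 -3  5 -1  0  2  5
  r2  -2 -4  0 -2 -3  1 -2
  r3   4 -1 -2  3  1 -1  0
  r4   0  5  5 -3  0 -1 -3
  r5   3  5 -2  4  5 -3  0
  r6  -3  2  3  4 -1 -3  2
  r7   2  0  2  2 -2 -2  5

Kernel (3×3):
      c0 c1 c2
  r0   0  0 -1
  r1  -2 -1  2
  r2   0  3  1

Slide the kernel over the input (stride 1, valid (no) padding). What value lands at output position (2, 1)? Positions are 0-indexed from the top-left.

The receptive field on the input at this output position is [-4 0 -2 / -1 -2 3 / 5 5 -3]. Elementwise product with the kernel and sum: -2·-1 + -1·-2 + -2·-1 + 3·2 + 5·3 + -3·1.

24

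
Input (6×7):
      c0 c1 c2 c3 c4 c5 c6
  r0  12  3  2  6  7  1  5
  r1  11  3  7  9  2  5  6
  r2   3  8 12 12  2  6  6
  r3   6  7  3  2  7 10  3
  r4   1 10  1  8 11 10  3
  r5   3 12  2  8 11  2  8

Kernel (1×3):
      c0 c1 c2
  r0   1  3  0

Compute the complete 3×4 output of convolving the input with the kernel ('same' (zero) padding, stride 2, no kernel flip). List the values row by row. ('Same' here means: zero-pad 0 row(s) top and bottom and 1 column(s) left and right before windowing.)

36 9 27 16
9 44 18 24
3 13 41 19

Output[0,0]: The receptive field on the zero-padded input at this output position is [0 12 3]. Elementwise product with the kernel and sum: 0·1 + 12·3.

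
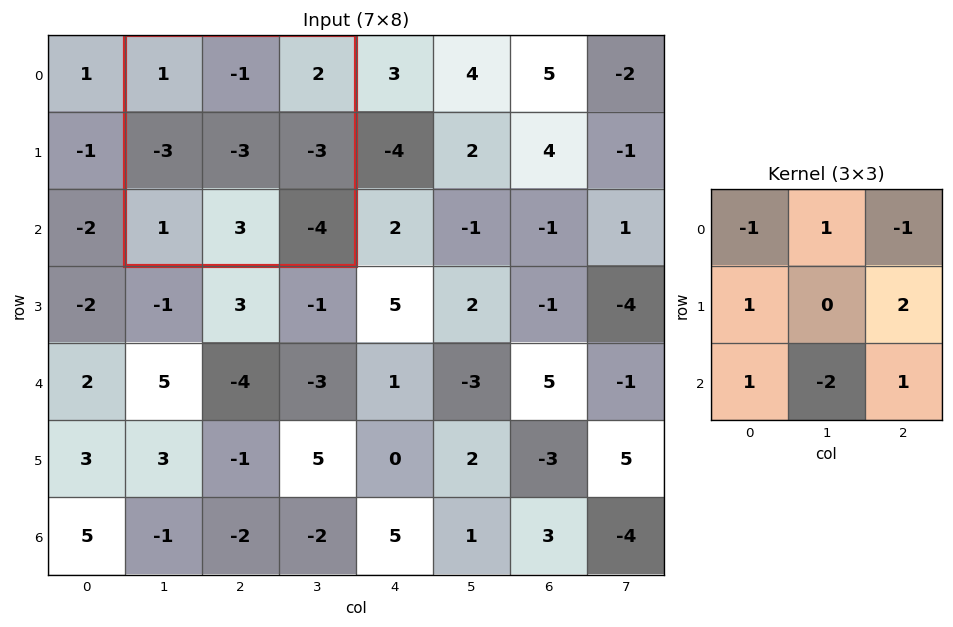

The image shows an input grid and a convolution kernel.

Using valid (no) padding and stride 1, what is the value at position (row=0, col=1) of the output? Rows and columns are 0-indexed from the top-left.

The receptive field on the input at this output position is [1 -1 2 / -3 -3 -3 / 1 3 -4]. Elementwise product with the kernel and sum: 1·-1 + -1·1 + 2·-1 + -3·1 + -3·2 + 1·1 + 3·-2 + -4·1.

-22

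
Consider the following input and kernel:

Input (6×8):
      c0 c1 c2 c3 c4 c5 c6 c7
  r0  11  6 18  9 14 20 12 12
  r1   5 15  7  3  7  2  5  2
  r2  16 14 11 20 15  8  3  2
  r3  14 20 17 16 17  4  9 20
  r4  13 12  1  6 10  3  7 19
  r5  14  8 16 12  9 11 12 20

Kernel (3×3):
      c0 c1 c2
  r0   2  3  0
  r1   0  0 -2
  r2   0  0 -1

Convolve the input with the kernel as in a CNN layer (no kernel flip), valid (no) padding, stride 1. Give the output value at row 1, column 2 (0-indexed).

-24

The receptive field on the input at this output position is [7 3 7 / 11 20 15 / 17 16 17]. Elementwise product with the kernel and sum: 7·2 + 3·3 + 15·-2 + 17·-1.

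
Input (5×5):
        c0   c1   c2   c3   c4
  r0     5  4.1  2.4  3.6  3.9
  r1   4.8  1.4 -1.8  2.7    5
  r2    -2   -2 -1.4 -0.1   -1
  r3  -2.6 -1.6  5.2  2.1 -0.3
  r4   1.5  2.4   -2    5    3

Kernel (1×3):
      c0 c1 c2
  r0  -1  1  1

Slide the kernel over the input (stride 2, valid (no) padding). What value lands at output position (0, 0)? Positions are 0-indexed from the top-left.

The receptive field on the input at this output position is [5 4.1 2.4]. Elementwise product with the kernel and sum: 5·-1 + 4.1·1 + 2.4·1.

1.5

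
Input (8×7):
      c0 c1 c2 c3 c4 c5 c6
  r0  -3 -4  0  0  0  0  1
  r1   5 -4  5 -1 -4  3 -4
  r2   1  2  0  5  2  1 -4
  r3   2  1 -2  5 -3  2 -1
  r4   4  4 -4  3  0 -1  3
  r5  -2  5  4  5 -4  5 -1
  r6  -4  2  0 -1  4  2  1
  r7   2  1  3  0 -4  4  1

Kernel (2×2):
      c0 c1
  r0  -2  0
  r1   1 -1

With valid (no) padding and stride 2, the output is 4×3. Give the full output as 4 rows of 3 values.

15 6 -7
-1 -7 -9
-15 7 -9
9 3 -16

Output[0,0]: The receptive field on the input at this output position is [-3 -4 / 5 -4]. Elementwise product with the kernel and sum: -3·-2 + 5·1 + -4·-1.
Output[0,1]: The receptive field on the input at this output position is [0 0 / 5 -1]. Elementwise product with the kernel and sum: 0·-2 + 5·1 + -1·-1.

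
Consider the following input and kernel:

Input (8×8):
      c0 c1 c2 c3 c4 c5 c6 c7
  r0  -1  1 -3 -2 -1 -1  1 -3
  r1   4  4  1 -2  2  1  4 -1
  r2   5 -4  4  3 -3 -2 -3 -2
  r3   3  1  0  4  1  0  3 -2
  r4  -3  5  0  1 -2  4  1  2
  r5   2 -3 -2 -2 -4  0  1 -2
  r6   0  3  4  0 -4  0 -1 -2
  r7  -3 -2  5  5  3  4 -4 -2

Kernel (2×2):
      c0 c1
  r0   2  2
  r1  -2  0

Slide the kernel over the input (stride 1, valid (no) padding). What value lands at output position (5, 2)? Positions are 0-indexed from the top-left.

The receptive field on the input at this output position is [-2 -2 / 4 0]. Elementwise product with the kernel and sum: -2·2 + -2·2 + 4·-2.

-16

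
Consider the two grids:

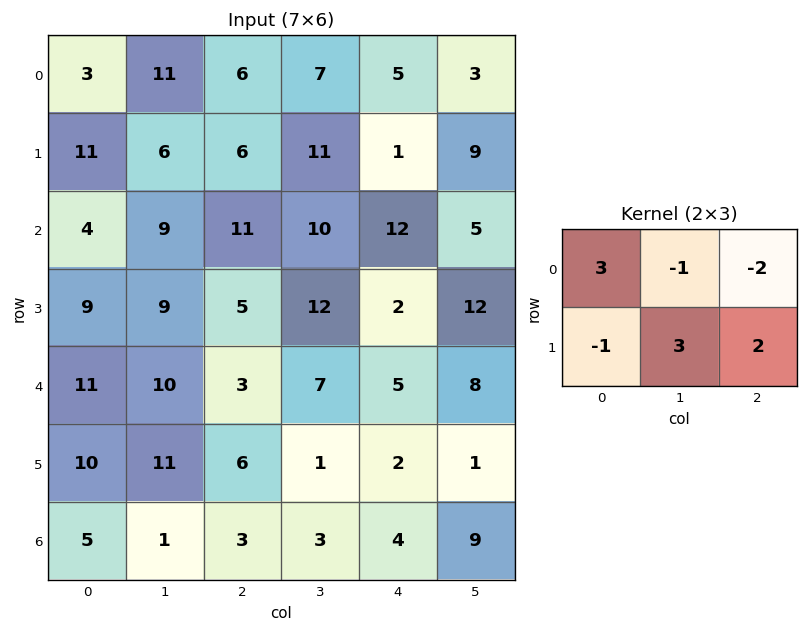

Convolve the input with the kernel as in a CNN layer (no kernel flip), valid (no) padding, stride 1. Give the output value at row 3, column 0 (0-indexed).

The receptive field on the input at this output position is [9 9 5 / 11 10 3]. Elementwise product with the kernel and sum: 9·3 + 9·-1 + 5·-2 + 11·-1 + 10·3 + 3·2.

33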